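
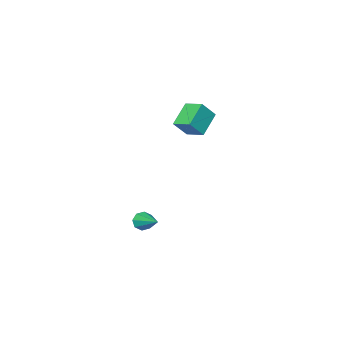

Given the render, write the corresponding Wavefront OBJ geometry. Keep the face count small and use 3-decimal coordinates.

v -0.115 2.678 1.82
v 0.586 2.553 2.645
v -0.26 3.661 2.092
v 0.442 3.535 2.917
v 0.938 3.065 0.983
v 1.64 2.939 1.808
v 0.794 4.047 1.255
v 1.495 3.922 2.08
v 3.019 2.458 -4.201
v 3.214 2.216 -3.759
v 3.301 3.862 -3.559
v 3.506 2.287 -4.043
v 3.514 2.458 -4.419
v 3.231 2.629 -4.668
v 2.825 2.699 -4.644
v 2.532 2.628 -4.36
v 2.525 2.457 -3.984
v 2.807 2.287 -3.735
f 2 4 1
f 5 2 1
f 1 4 3
f 3 5 1
f 2 8 4
f 6 2 5
f 6 8 2
f 4 8 3
f 7 5 3
f 3 8 7
f 7 6 5
f 8 6 7
f 10 9 12
f 10 12 11
f 12 9 13
f 12 13 11
f 13 9 14
f 13 14 11
f 14 9 15
f 14 15 11
f 15 9 16
f 15 16 11
f 16 9 17
f 16 17 11
f 17 9 18
f 17 18 11
f 18 9 10
f 18 10 11



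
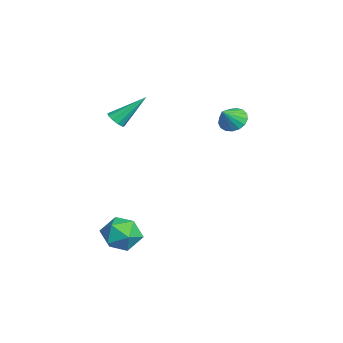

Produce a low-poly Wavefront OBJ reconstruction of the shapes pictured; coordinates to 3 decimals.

v 3.099 -1.55 -2.596
v 4.044 -1.268 -2.895
v 3.556 -3.152 -2.665
v 4.501 -2.87 -2.964
v 4.183 -2.67 -2.004
v 3.9 -1.68 -1.962
v 3.7 -2.74 -3.598
v 3.417 -1.75 -3.556
v 4.415 -2.003 -3.514
v 4.714 -1.96 -2.529
v 2.886 -2.46 -3.031
v 3.185 -2.417 -2.046
v -2.182 3.471 1.295
v -1.826 3.085 0.746
v -1.558 2.869 2.125
v -1.615 3.376 0.799
v -1.533 3.69 0.965
v -1.601 3.953 1.207
v -1.802 4.105 1.469
v -2.09 4.113 1.692
v -2.399 3.973 1.823
v -2.658 3.718 1.834
v -2.809 3.407 1.721
v -2.816 3.11 1.511
v -2.677 2.896 1.251
v -2.426 2.814 1.002
v -2.118 2.882 0.82
v -1.282 -2.05 1.933
v -0.87 -1.796 1.693
v -1.358 -0.65 3.287
v -1.154 -1.682 1.559
v -1.486 -1.709 1.568
v -1.741 -1.866 1.716
v -1.82 -2.094 1.947
v -1.694 -2.305 2.173
v -1.41 -2.419 2.307
v -1.077 -2.392 2.298
v -0.823 -2.235 2.15
v -0.744 -2.007 1.919
f 1 12 6
f 1 6 2
f 1 2 8
f 1 8 11
f 1 11 12
f 2 6 10
f 6 12 5
f 12 11 3
f 11 8 7
f 8 2 9
f 4 10 5
f 4 5 3
f 4 3 7
f 4 7 9
f 4 9 10
f 5 10 6
f 3 5 12
f 7 3 11
f 9 7 8
f 10 9 2
f 14 13 16
f 14 16 15
f 16 13 17
f 16 17 15
f 17 13 18
f 17 18 15
f 18 13 19
f 18 19 15
f 19 13 20
f 19 20 15
f 20 13 21
f 20 21 15
f 21 13 22
f 21 22 15
f 22 13 23
f 22 23 15
f 23 13 24
f 23 24 15
f 24 13 25
f 24 25 15
f 25 13 26
f 25 26 15
f 26 13 27
f 26 27 15
f 27 13 14
f 27 14 15
f 29 28 31
f 29 31 30
f 31 28 32
f 31 32 30
f 32 28 33
f 32 33 30
f 33 28 34
f 33 34 30
f 34 28 35
f 34 35 30
f 35 28 36
f 35 36 30
f 36 28 37
f 36 37 30
f 37 28 38
f 37 38 30
f 38 28 39
f 38 39 30
f 39 28 29
f 39 29 30



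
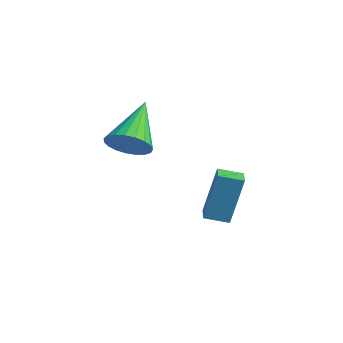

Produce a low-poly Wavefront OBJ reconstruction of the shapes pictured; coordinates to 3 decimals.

v 0.403 2.844 -0.982
v 0.561 3.318 0.954
v -0.284 3.271 -1.031
v -0.126 3.745 0.906
v 0.886 3.595 -1.206
v 1.044 4.069 0.731
v 0.199 4.022 -1.254
v 0.357 4.496 0.682
v 0.107 0.143 3.021
v 0.813 0.337 3.412
v -0.947 1.437 4.279
v 0.802 0.573 3.16
v 0.672 0.735 2.884
v 0.443 0.794 2.632
v 0.157 0.741 2.448
v -0.138 0.584 2.362
v -0.391 0.351 2.39
v -0.558 0.081 2.528
v -0.61 -0.177 2.75
v -0.538 -0.38 3.02
v -0.355 -0.493 3.289
v -0.091 -0.496 3.513
v 0.206 -0.389 3.651
v 0.486 -0.189 3.68
v 0.701 0.068 3.596
f 2 4 1
f 5 2 1
f 1 4 3
f 3 5 1
f 2 8 4
f 6 2 5
f 6 8 2
f 4 8 3
f 7 5 3
f 3 8 7
f 7 6 5
f 8 6 7
f 10 9 12
f 10 12 11
f 12 9 13
f 12 13 11
f 13 9 14
f 13 14 11
f 14 9 15
f 14 15 11
f 15 9 16
f 15 16 11
f 16 9 17
f 16 17 11
f 17 9 18
f 17 18 11
f 18 9 19
f 18 19 11
f 19 9 20
f 19 20 11
f 20 9 21
f 20 21 11
f 21 9 22
f 21 22 11
f 22 9 23
f 22 23 11
f 23 9 24
f 23 24 11
f 24 9 25
f 24 25 11
f 25 9 10
f 25 10 11



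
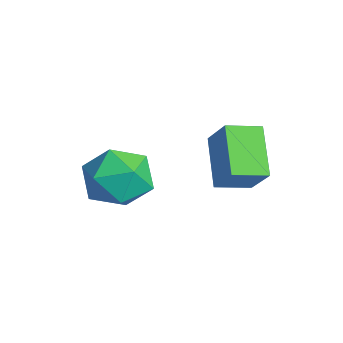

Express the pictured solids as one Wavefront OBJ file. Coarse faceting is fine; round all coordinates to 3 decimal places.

v -2.069 0.772 1.083
v -1.354 0.936 1.956
v -2.034 1.679 0.884
v -1.32 1.844 1.757
v -0.94 0.536 0.203
v -0.226 0.701 1.076
v -0.906 1.444 0.004
v -0.191 1.608 0.877
v -3.394 -1.105 0.112
v -2.666 -0.535 0.357
v -2.414 -2.025 -0.657
v -1.686 -1.455 -0.412
v -2.126 -1.982 0.255
v -2.732 -1.413 0.73
v -2.348 -1.147 -1.03
v -2.954 -0.578 -0.555
v -2.02 -0.56 -0.349
v -1.882 -1.076 0.445
v -3.198 -1.484 -0.745
v -3.06 -2 0.049
f 2 4 1
f 5 2 1
f 1 4 3
f 3 5 1
f 2 8 4
f 6 2 5
f 6 8 2
f 4 8 3
f 7 5 3
f 3 8 7
f 7 6 5
f 8 6 7
f 9 20 14
f 9 14 10
f 9 10 16
f 9 16 19
f 9 19 20
f 10 14 18
f 14 20 13
f 20 19 11
f 19 16 15
f 16 10 17
f 12 18 13
f 12 13 11
f 12 11 15
f 12 15 17
f 12 17 18
f 13 18 14
f 11 13 20
f 15 11 19
f 17 15 16
f 18 17 10



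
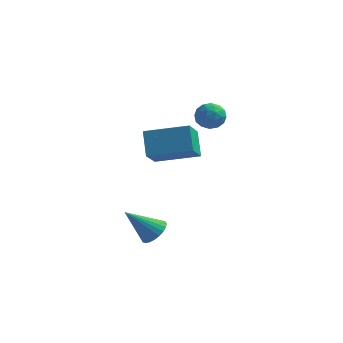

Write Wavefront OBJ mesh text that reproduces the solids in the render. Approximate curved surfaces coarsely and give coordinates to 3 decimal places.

v -0.185 3.679 -0.89
v -0.09 2.468 0.023
v 1.695 4.16 -0.447
v 1.789 2.949 0.467
v 0.251 2.931 -1.927
v 0.345 1.72 -1.013
v 2.13 3.412 -1.483
v 2.225 2.201 -0.57
v 1.407 -0.082 -4.353
v 1.885 0.08 -3.868
v 0.353 -0.638 -3.127
v 1.744 0.313 -3.884
v 1.552 0.486 -3.971
v 1.337 0.573 -4.116
v 1.133 0.56 -4.298
v 0.971 0.449 -4.487
v 0.875 0.257 -4.657
v 0.861 0.014 -4.78
v 0.929 -0.244 -4.838
v 1.07 -0.478 -4.822
v 1.263 -0.651 -4.735
v 1.477 -0.737 -4.59
v 1.681 -0.724 -4.408
v 1.843 -0.613 -4.219
v 1.939 -0.421 -4.049
v 1.954 -0.178 -3.926
v 2.462 2.688 1.909
v 2.782 3.167 1.504
v 2.938 1.853 1.296
v 3.258 2.332 0.891
v 3.456 2.25 1.562
v 3.162 2.766 1.941
v 2.558 2.254 0.859
v 2.264 2.77 1.238
v 2.841 2.899 0.855
v 3.396 2.897 1.289
v 2.324 2.123 1.511
v 2.879 2.121 1.945
v 2.58 3.001 1.76
v 3.14 2.019 1.04
v 3.256 1.971 1.434
v 3.444 2.253 1.196
v 2.803 2.765 2.017
v 2.991 3.047 1.779
v 3.388 2.508 1.813
v 2.729 1.973 1.021
v 2.917 2.255 0.783
v 2.276 2.767 1.604
v 2.464 3.049 1.366
v 2.332 2.512 0.987
v 2.803 3.125 1.141
v 3.083 2.634 0.78
v 2.672 2.588 0.762
v 2.499 2.892 0.984
v 3.129 3.124 1.396
v 3.409 2.633 1.036
v 3.525 2.584 1.43
v 3.352 2.888 1.653
v 3.164 2.966 1.015
v 2.311 2.387 1.764
v 2.591 1.896 1.404
v 2.368 2.132 1.147
v 2.195 2.436 1.37
v 2.637 2.386 2.02
v 2.917 1.895 1.659
v 3.221 2.128 1.816
v 3.048 2.432 2.038
v 2.556 2.054 1.785
f 2 4 1
f 5 2 1
f 1 4 3
f 3 5 1
f 2 8 4
f 6 2 5
f 6 8 2
f 4 8 3
f 7 5 3
f 3 8 7
f 7 6 5
f 8 6 7
f 10 9 12
f 10 12 11
f 12 9 13
f 12 13 11
f 13 9 14
f 13 14 11
f 14 9 15
f 14 15 11
f 15 9 16
f 15 16 11
f 16 9 17
f 16 17 11
f 17 9 18
f 17 18 11
f 18 9 19
f 18 19 11
f 19 9 20
f 19 20 11
f 20 9 21
f 20 21 11
f 21 9 22
f 21 22 11
f 22 9 23
f 22 23 11
f 23 9 24
f 23 24 11
f 24 9 25
f 24 25 11
f 25 9 26
f 25 26 11
f 26 9 10
f 26 10 11
f 27 64 43
f 64 38 67
f 43 67 32
f 64 67 43
f 27 43 39
f 43 32 44
f 39 44 28
f 43 44 39
f 27 39 48
f 39 28 49
f 48 49 34
f 39 49 48
f 27 48 60
f 48 34 63
f 60 63 37
f 48 63 60
f 27 60 64
f 60 37 68
f 64 68 38
f 60 68 64
f 28 44 55
f 44 32 58
f 55 58 36
f 44 58 55
f 32 67 45
f 67 38 66
f 45 66 31
f 67 66 45
f 38 68 65
f 68 37 61
f 65 61 29
f 68 61 65
f 37 63 62
f 63 34 50
f 62 50 33
f 63 50 62
f 34 49 54
f 49 28 51
f 54 51 35
f 49 51 54
f 30 56 42
f 56 36 57
f 42 57 31
f 56 57 42
f 30 42 40
f 42 31 41
f 40 41 29
f 42 41 40
f 30 40 47
f 40 29 46
f 47 46 33
f 40 46 47
f 30 47 52
f 47 33 53
f 52 53 35
f 47 53 52
f 30 52 56
f 52 35 59
f 56 59 36
f 52 59 56
f 31 57 45
f 57 36 58
f 45 58 32
f 57 58 45
f 29 41 65
f 41 31 66
f 65 66 38
f 41 66 65
f 33 46 62
f 46 29 61
f 62 61 37
f 46 61 62
f 35 53 54
f 53 33 50
f 54 50 34
f 53 50 54
f 36 59 55
f 59 35 51
f 55 51 28
f 59 51 55



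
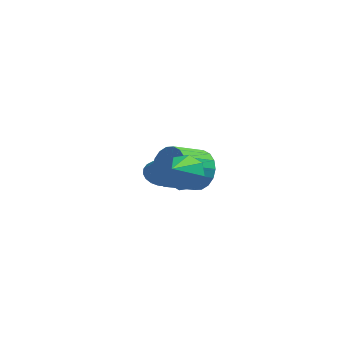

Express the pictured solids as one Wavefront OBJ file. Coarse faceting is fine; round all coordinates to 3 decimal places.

v -1.518 1.227 0.735
v -1.083 1.498 1.594
v -2.267 0.703 2.444
v -2.702 0.433 1.585
v -1.364 1.833 1.515
v -2.548 1.039 2.365
v -1.676 2.049 1.283
v -2.86 1.254 2.132
v -1.957 2.102 0.941
v -3.141 1.307 1.791
v -2.15 1.981 0.559
v -3.335 1.187 1.409
v -2.219 1.712 0.212
v -3.403 0.917 1.062
v -2.148 1.346 -0.032
v -3.332 0.552 0.818
v -1.953 0.957 -0.124
v -3.137 0.162 0.726
v -1.672 0.621 -0.045
v -2.856 -0.173 0.805
v -1.36 0.406 0.188
v -2.544 -0.389 1.037
v -1.079 0.353 0.529
v -2.263 -0.442 1.379
v -0.885 0.473 0.911
v -2.07 -0.321 1.761
v -0.817 0.743 1.258
v -2.001 -0.052 2.108
v -0.888 1.108 1.502
v -2.072 0.314 2.352
v -3.099 2.675 -0.817
v -2.397 3.188 -0.838
v -2.921 2.485 0.517
v -2.641 3.414 -0.773
v -2.956 3.527 -0.715
v -3.292 3.511 -0.672
v -3.599 3.368 -0.651
v -3.83 3.119 -0.656
v -3.95 2.803 -0.685
v -3.94 2.467 -0.735
v -3.802 2.163 -0.796
v -3.557 1.937 -0.862
v -3.243 1.823 -0.92
v -2.906 1.84 -0.963
v -2.599 1.983 -0.983
v -2.369 2.232 -0.979
v -2.249 2.548 -0.949
v -2.259 2.884 -0.9
v -1.924 -1.836 3.219
v -1.105 -2.063 3.219
v -2.316 -3.244 4.641
v -1.233 -1.593 3.649
v -1.766 -1.265 3.828
v -2.391 -1.271 3.649
v -2.743 -1.608 3.219
v -2.616 -2.079 2.788
v -2.083 -2.407 2.609
v -1.457 -2.4 2.788
f 2 1 5
f 2 5 3
f 3 5 6
f 3 6 4
f 5 1 7
f 5 7 6
f 6 7 8
f 6 8 4
f 7 1 9
f 7 9 8
f 8 9 10
f 8 10 4
f 9 1 11
f 9 11 10
f 10 11 12
f 10 12 4
f 11 1 13
f 11 13 12
f 12 13 14
f 12 14 4
f 13 1 15
f 13 15 14
f 14 15 16
f 14 16 4
f 15 1 17
f 15 17 16
f 16 17 18
f 16 18 4
f 17 1 19
f 17 19 18
f 18 19 20
f 18 20 4
f 19 1 21
f 19 21 20
f 20 21 22
f 20 22 4
f 21 1 23
f 21 23 22
f 22 23 24
f 22 24 4
f 23 1 25
f 23 25 24
f 24 25 26
f 24 26 4
f 25 1 27
f 25 27 26
f 26 27 28
f 26 28 4
f 27 1 29
f 27 29 28
f 28 29 30
f 28 30 4
f 29 1 2
f 29 2 30
f 30 2 3
f 30 3 4
f 32 31 34
f 32 34 33
f 34 31 35
f 34 35 33
f 35 31 36
f 35 36 33
f 36 31 37
f 36 37 33
f 37 31 38
f 37 38 33
f 38 31 39
f 38 39 33
f 39 31 40
f 39 40 33
f 40 31 41
f 40 41 33
f 41 31 42
f 41 42 33
f 42 31 43
f 42 43 33
f 43 31 44
f 43 44 33
f 44 31 45
f 44 45 33
f 45 31 46
f 45 46 33
f 46 31 47
f 46 47 33
f 47 31 48
f 47 48 33
f 48 31 32
f 48 32 33
f 50 49 52
f 50 52 51
f 52 49 53
f 52 53 51
f 53 49 54
f 53 54 51
f 54 49 55
f 54 55 51
f 55 49 56
f 55 56 51
f 56 49 57
f 56 57 51
f 57 49 58
f 57 58 51
f 58 49 50
f 58 50 51



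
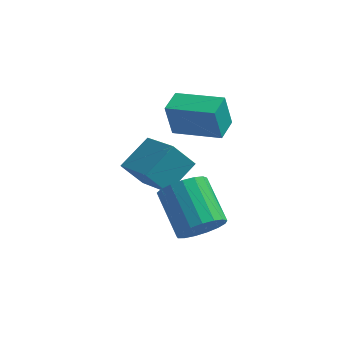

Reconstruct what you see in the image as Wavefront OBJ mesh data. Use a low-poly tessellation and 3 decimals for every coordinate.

v -0.799 1.482 0.654
v -1.633 1.427 1.624
v 0.042 2.661 1.443
v -0.791 2.607 2.413
v 0.431 -0.047 1.627
v -0.402 -0.101 2.597
v 1.273 1.133 2.416
v 0.439 1.078 3.386
v 1.912 -1.559 1.088
v 2.681 -1.495 1.708
v 1.717 -0.017 2.752
v 0.948 -0.081 2.132
v 2.786 -1.184 1.366
v 1.821 0.293 2.409
v 2.69 -0.96 0.96
v 1.726 0.517 2.003
v 2.416 -0.873 0.583
v 1.452 0.605 1.627
v 2.027 -0.942 0.322
v 1.062 0.535 1.366
v 1.612 -1.153 0.236
v 0.647 0.324 1.28
v 1.265 -1.457 0.346
v 0.3 0.02 1.39
v 1.067 -1.784 0.626
v 0.102 -0.307 1.67
v 1.062 -2.06 1.011
v 0.097 -0.582 2.055
v 1.252 -2.22 1.415
v 0.288 -0.743 2.458
v 1.594 -2.229 1.743
v 0.629 -0.752 2.787
v 2.008 -2.085 1.921
v 1.043 -0.607 2.965
v 2.401 -1.82 1.909
v 1.436 -0.342 2.953
v 0.106 2.953 2.531
v -0.178 2.905 4.003
v 0.348 4.013 2.612
v 0.064 3.965 4.084
v 2.076 2.475 2.896
v 1.792 2.427 4.368
v 2.318 3.535 2.977
v 2.034 3.487 4.449
f 2 4 1
f 5 2 1
f 1 4 3
f 3 5 1
f 2 8 4
f 6 2 5
f 6 8 2
f 4 8 3
f 7 5 3
f 3 8 7
f 7 6 5
f 8 6 7
f 10 9 13
f 10 13 11
f 11 13 14
f 11 14 12
f 13 9 15
f 13 15 14
f 14 15 16
f 14 16 12
f 15 9 17
f 15 17 16
f 16 17 18
f 16 18 12
f 17 9 19
f 17 19 18
f 18 19 20
f 18 20 12
f 19 9 21
f 19 21 20
f 20 21 22
f 20 22 12
f 21 9 23
f 21 23 22
f 22 23 24
f 22 24 12
f 23 9 25
f 23 25 24
f 24 25 26
f 24 26 12
f 25 9 27
f 25 27 26
f 26 27 28
f 26 28 12
f 27 9 29
f 27 29 28
f 28 29 30
f 28 30 12
f 29 9 31
f 29 31 30
f 30 31 32
f 30 32 12
f 31 9 33
f 31 33 32
f 32 33 34
f 32 34 12
f 33 9 35
f 33 35 34
f 34 35 36
f 34 36 12
f 35 9 10
f 35 10 36
f 36 10 11
f 36 11 12
f 38 40 37
f 41 38 37
f 37 40 39
f 39 41 37
f 38 44 40
f 42 38 41
f 42 44 38
f 40 44 39
f 43 41 39
f 39 44 43
f 43 42 41
f 44 42 43



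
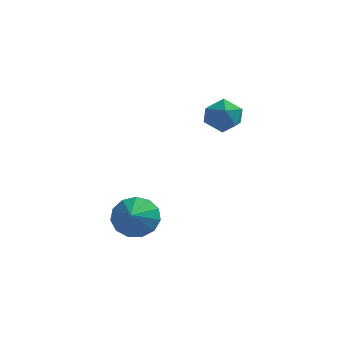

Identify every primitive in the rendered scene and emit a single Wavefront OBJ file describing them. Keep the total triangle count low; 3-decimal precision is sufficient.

v -0.664 0.872 -4.222
v -0.279 0.358 -4.989
v -0.616 -0.112 -3.538
v 0.158 0.575 -4.708
v 0.334 0.887 -4.272
v 0.193 1.194 -3.821
v -0.22 1.398 -3.498
v -0.774 1.436 -3.404
v -1.294 1.295 -3.57
v -1.613 1.019 -3.944
v -1.632 0.697 -4.405
v -1.343 0.43 -4.809
v -0.839 0.304 -5.027
v 1.62 2.93 0.299
v 2.172 3.609 0.12
v 2.568 2.411 1.26
v 3.12 3.09 1.081
v 2.35 3.241 1.508
v 1.764 3.562 0.914
v 2.976 2.458 0.466
v 2.39 2.779 -0.128
v 3.011 3.318 0.224
v 2.623 3.802 0.868
v 2.117 2.218 0.512
v 1.729 2.702 1.156
f 2 1 4
f 2 4 3
f 4 1 5
f 4 5 3
f 5 1 6
f 5 6 3
f 6 1 7
f 6 7 3
f 7 1 8
f 7 8 3
f 8 1 9
f 8 9 3
f 9 1 10
f 9 10 3
f 10 1 11
f 10 11 3
f 11 1 12
f 11 12 3
f 12 1 13
f 12 13 3
f 13 1 2
f 13 2 3
f 14 25 19
f 14 19 15
f 14 15 21
f 14 21 24
f 14 24 25
f 15 19 23
f 19 25 18
f 25 24 16
f 24 21 20
f 21 15 22
f 17 23 18
f 17 18 16
f 17 16 20
f 17 20 22
f 17 22 23
f 18 23 19
f 16 18 25
f 20 16 24
f 22 20 21
f 23 22 15



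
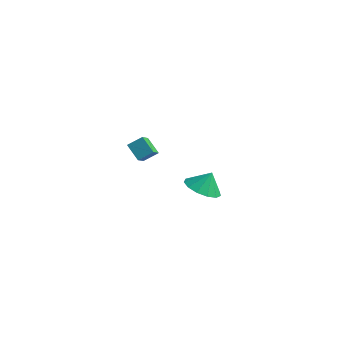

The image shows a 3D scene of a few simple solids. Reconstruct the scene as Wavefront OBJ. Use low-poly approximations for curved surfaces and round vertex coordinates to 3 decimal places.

v 2.732 3.716 -3.155
v 3.713 3.908 -3.536
v 3.028 4.204 -2.145
v 3.38 4.392 -3.672
v 2.841 4.661 -3.644
v 2.267 4.629 -3.461
v 1.841 4.308 -3.181
v 1.698 3.798 -2.892
v 1.883 3.263 -2.687
v 2.338 2.871 -2.63
v 2.917 2.747 -2.74
v 3.438 2.931 -2.982
v 3.735 3.364 -3.278
v 1.62 -1.425 3.459
v 1.856 -2.354 4.276
v 2.164 -0.904 3.894
v 2.4 -1.834 4.712
v 2.4 -1.746 2.868
v 2.636 -2.676 3.686
v 2.944 -1.226 3.304
v 3.18 -2.155 4.121
f 2 1 4
f 2 4 3
f 4 1 5
f 4 5 3
f 5 1 6
f 5 6 3
f 6 1 7
f 6 7 3
f 7 1 8
f 7 8 3
f 8 1 9
f 8 9 3
f 9 1 10
f 9 10 3
f 10 1 11
f 10 11 3
f 11 1 12
f 11 12 3
f 12 1 13
f 12 13 3
f 13 1 2
f 13 2 3
f 15 17 14
f 18 15 14
f 14 17 16
f 16 18 14
f 15 21 17
f 19 15 18
f 19 21 15
f 17 21 16
f 20 18 16
f 16 21 20
f 20 19 18
f 21 19 20



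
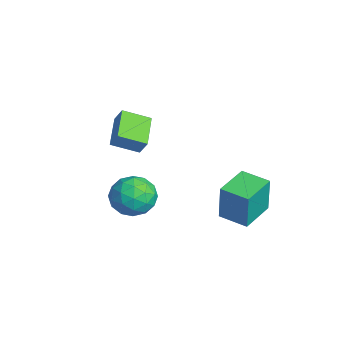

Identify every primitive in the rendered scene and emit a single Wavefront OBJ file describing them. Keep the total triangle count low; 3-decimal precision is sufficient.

v 1.47 3.246 -3.642
v 1.654 3.227 -1.861
v 2.457 4.117 -3.735
v 2.641 4.099 -1.955
v 2.539 2.021 -3.765
v 2.723 2.003 -1.985
v 3.526 2.893 -3.859
v 3.71 2.874 -2.078
v -1.413 -0.255 -2.177
v -1.66 -1.458 -1.641
v -2.868 0.291 -1.624
v -3.116 -0.912 -1.088
v -1.044 -0.008 -1.452
v -1.292 -1.211 -0.916
v -2.5 0.538 -0.899
v -2.747 -0.665 -0.363
v 2.084 -0.92 -1.229
v 2.596 -0.513 -2.025
v 2.184 -2.427 -1.935
v 2.696 -2.02 -2.731
v 3.143 -2.073 -1.804
v 3.081 -1.141 -1.368
v 1.699 -1.799 -2.592
v 1.637 -0.867 -2.156
v 2.358 -1.056 -2.868
v 3.25 -1.225 -2.381
v 1.53 -1.715 -1.579
v 2.422 -1.884 -1.092
v 2.331 -0.584 -1.565
v 2.449 -2.356 -2.395
v 2.711 -2.387 -1.85
v 3.012 -2.147 -2.318
v 2.616 -0.954 -1.178
v 2.917 -0.714 -1.646
v 3.238 -1.631 -1.517
v 1.863 -2.226 -2.314
v 2.164 -1.986 -2.782
v 1.768 -0.793 -1.642
v 2.069 -0.553 -2.11
v 1.542 -1.309 -2.443
v 2.492 -0.664 -2.528
v 2.551 -1.55 -2.943
v 1.965 -1.42 -2.862
v 1.929 -0.872 -2.605
v 3.017 -0.764 -2.242
v 3.075 -1.649 -2.657
v 3.338 -1.68 -2.112
v 3.302 -1.133 -1.856
v 2.877 -1.083 -2.737
v 1.705 -1.291 -1.303
v 1.763 -2.176 -1.718
v 1.478 -1.807 -2.104
v 1.442 -1.26 -1.848
v 2.229 -1.39 -1.017
v 2.288 -2.276 -1.432
v 2.851 -2.068 -1.355
v 2.815 -1.52 -1.098
v 1.903 -1.857 -1.223
f 2 4 1
f 5 2 1
f 1 4 3
f 3 5 1
f 2 8 4
f 6 2 5
f 6 8 2
f 4 8 3
f 7 5 3
f 3 8 7
f 7 6 5
f 8 6 7
f 10 12 9
f 13 10 9
f 9 12 11
f 11 13 9
f 10 16 12
f 14 10 13
f 14 16 10
f 12 16 11
f 15 13 11
f 11 16 15
f 15 14 13
f 16 14 15
f 17 54 33
f 54 28 57
f 33 57 22
f 54 57 33
f 17 33 29
f 33 22 34
f 29 34 18
f 33 34 29
f 17 29 38
f 29 18 39
f 38 39 24
f 29 39 38
f 17 38 50
f 38 24 53
f 50 53 27
f 38 53 50
f 17 50 54
f 50 27 58
f 54 58 28
f 50 58 54
f 18 34 45
f 34 22 48
f 45 48 26
f 34 48 45
f 22 57 35
f 57 28 56
f 35 56 21
f 57 56 35
f 28 58 55
f 58 27 51
f 55 51 19
f 58 51 55
f 27 53 52
f 53 24 40
f 52 40 23
f 53 40 52
f 24 39 44
f 39 18 41
f 44 41 25
f 39 41 44
f 20 46 32
f 46 26 47
f 32 47 21
f 46 47 32
f 20 32 30
f 32 21 31
f 30 31 19
f 32 31 30
f 20 30 37
f 30 19 36
f 37 36 23
f 30 36 37
f 20 37 42
f 37 23 43
f 42 43 25
f 37 43 42
f 20 42 46
f 42 25 49
f 46 49 26
f 42 49 46
f 21 47 35
f 47 26 48
f 35 48 22
f 47 48 35
f 19 31 55
f 31 21 56
f 55 56 28
f 31 56 55
f 23 36 52
f 36 19 51
f 52 51 27
f 36 51 52
f 25 43 44
f 43 23 40
f 44 40 24
f 43 40 44
f 26 49 45
f 49 25 41
f 45 41 18
f 49 41 45



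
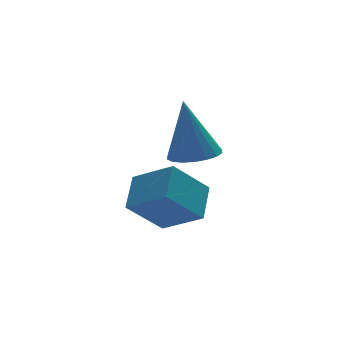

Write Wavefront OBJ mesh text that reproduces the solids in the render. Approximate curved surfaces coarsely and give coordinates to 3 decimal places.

v 1.652 2.902 0.104
v 2.271 3.064 0.128
v 1.508 3.218 1.696
v 2.144 3.311 0.067
v 1.919 3.478 0.014
v 1.641 3.53 -0.022
v 1.366 3.458 -0.032
v 1.147 3.276 -0.016
v 1.028 3.02 0.024
v 1.033 2.741 0.079
v 1.161 2.494 0.14
v 1.386 2.327 0.193
v 1.664 2.275 0.229
v 1.939 2.347 0.24
v 2.158 2.529 0.224
v 2.276 2.785 0.184
v -0.946 0.686 0.079
v -0.358 -0.1 0.657
v -0.489 1.381 0.559
v 0.1 0.594 1.137
v -0.1 0.706 -0.757
v 0.489 -0.081 -0.179
v 0.358 1.4 -0.277
v 0.946 0.614 0.301
f 2 1 4
f 2 4 3
f 4 1 5
f 4 5 3
f 5 1 6
f 5 6 3
f 6 1 7
f 6 7 3
f 7 1 8
f 7 8 3
f 8 1 9
f 8 9 3
f 9 1 10
f 9 10 3
f 10 1 11
f 10 11 3
f 11 1 12
f 11 12 3
f 12 1 13
f 12 13 3
f 13 1 14
f 13 14 3
f 14 1 15
f 14 15 3
f 15 1 16
f 15 16 3
f 16 1 2
f 16 2 3
f 18 20 17
f 21 18 17
f 17 20 19
f 19 21 17
f 18 24 20
f 22 18 21
f 22 24 18
f 20 24 19
f 23 21 19
f 19 24 23
f 23 22 21
f 24 22 23



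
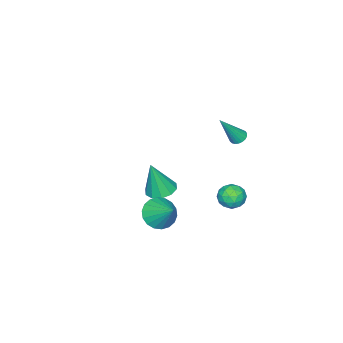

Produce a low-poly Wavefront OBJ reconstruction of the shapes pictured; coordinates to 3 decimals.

v -1.522 2.832 2.223
v -1.106 2.745 1.941
v -0.498 2.368 3.877
v -1.087 2.952 1.987
v -1.142 3.137 2.073
v -1.264 3.27 2.186
v -1.43 3.327 2.304
v -1.612 3.298 2.409
v -1.778 3.189 2.482
v -1.901 3.018 2.51
v -1.958 2.815 2.488
v -1.939 2.615 2.421
v -1.849 2.452 2.319
v -1.702 2.355 2.201
v -1.524 2.341 2.086
v -1.346 2.411 1.996
v -1.198 2.554 1.944
v -2.045 -2.445 -4.52
v -1.312 -2.926 -4.764
v -1.575 -2.795 -2.42
v -1.157 -2.388 -4.709
v -1.341 -1.872 -4.582
v -1.794 -1.575 -4.431
v -2.343 -1.61 -4.314
v -2.778 -1.964 -4.275
v -2.933 -2.501 -4.33
v -2.75 -3.017 -4.458
v -2.297 -3.315 -4.609
v -1.748 -3.28 -4.726
v -2.66 2.553 -3.782
v -1.91 2.173 -3.81
v -3.21 1.427 -3.25
v -2.46 1.047 -3.278
v -2.591 1.68 -2.74
v -2.252 2.376 -3.069
v -2.868 1.224 -3.991
v -2.529 1.92 -4.32
v -2.039 1.352 -3.939
v -1.867 1.634 -3.166
v -3.253 1.966 -3.894
v -3.081 2.248 -3.121
v -2.237 2.462 -3.843
v -2.883 1.138 -3.217
v -2.96 1.51 -2.901
v -2.519 1.287 -2.917
v -2.438 2.581 -3.407
v -1.997 2.358 -3.423
v -2.397 2.068 -2.794
v -3.123 1.242 -3.637
v -2.682 1.019 -3.653
v -2.601 2.313 -4.143
v -2.16 2.09 -4.159
v -2.723 1.532 -4.266
v -1.872 1.756 -3.935
v -2.194 1.094 -3.622
v -2.435 1.198 -4.042
v -2.235 1.607 -4.235
v -1.771 1.922 -3.48
v -2.094 1.26 -3.168
v -2.171 1.632 -2.851
v -1.972 2.041 -3.045
v -1.846 1.439 -3.556
v -3.026 2.34 -3.892
v -3.349 1.678 -3.58
v -3.148 1.559 -4.015
v -2.949 1.968 -4.209
v -2.926 2.506 -3.438
v -3.248 1.844 -3.125
v -2.885 1.993 -2.825
v -2.685 2.402 -3.018
v -3.274 2.161 -3.504
v 2.32 0.69 -2.315
v 3.235 0.313 -2.286
v 2.78 1.89 -1.265
v 3.257 0.598 -2.621
v 3.094 0.901 -2.896
v 2.777 1.163 -3.055
v 2.37 1.331 -3.069
v 1.953 1.372 -2.933
v 1.608 1.278 -2.674
v 1.405 1.067 -2.345
v 1.383 0.782 -2.01
v 1.546 0.479 -1.735
v 1.863 0.217 -1.575
v 2.27 0.05 -1.562
v 2.687 0.009 -1.698
v 3.031 0.103 -1.956
f 2 1 4
f 2 4 3
f 4 1 5
f 4 5 3
f 5 1 6
f 5 6 3
f 6 1 7
f 6 7 3
f 7 1 8
f 7 8 3
f 8 1 9
f 8 9 3
f 9 1 10
f 9 10 3
f 10 1 11
f 10 11 3
f 11 1 12
f 11 12 3
f 12 1 13
f 12 13 3
f 13 1 14
f 13 14 3
f 14 1 15
f 14 15 3
f 15 1 16
f 15 16 3
f 16 1 17
f 16 17 3
f 17 1 2
f 17 2 3
f 19 18 21
f 19 21 20
f 21 18 22
f 21 22 20
f 22 18 23
f 22 23 20
f 23 18 24
f 23 24 20
f 24 18 25
f 24 25 20
f 25 18 26
f 25 26 20
f 26 18 27
f 26 27 20
f 27 18 28
f 27 28 20
f 28 18 29
f 28 29 20
f 29 18 19
f 29 19 20
f 30 67 46
f 67 41 70
f 46 70 35
f 67 70 46
f 30 46 42
f 46 35 47
f 42 47 31
f 46 47 42
f 30 42 51
f 42 31 52
f 51 52 37
f 42 52 51
f 30 51 63
f 51 37 66
f 63 66 40
f 51 66 63
f 30 63 67
f 63 40 71
f 67 71 41
f 63 71 67
f 31 47 58
f 47 35 61
f 58 61 39
f 47 61 58
f 35 70 48
f 70 41 69
f 48 69 34
f 70 69 48
f 41 71 68
f 71 40 64
f 68 64 32
f 71 64 68
f 40 66 65
f 66 37 53
f 65 53 36
f 66 53 65
f 37 52 57
f 52 31 54
f 57 54 38
f 52 54 57
f 33 59 45
f 59 39 60
f 45 60 34
f 59 60 45
f 33 45 43
f 45 34 44
f 43 44 32
f 45 44 43
f 33 43 50
f 43 32 49
f 50 49 36
f 43 49 50
f 33 50 55
f 50 36 56
f 55 56 38
f 50 56 55
f 33 55 59
f 55 38 62
f 59 62 39
f 55 62 59
f 34 60 48
f 60 39 61
f 48 61 35
f 60 61 48
f 32 44 68
f 44 34 69
f 68 69 41
f 44 69 68
f 36 49 65
f 49 32 64
f 65 64 40
f 49 64 65
f 38 56 57
f 56 36 53
f 57 53 37
f 56 53 57
f 39 62 58
f 62 38 54
f 58 54 31
f 62 54 58
f 73 72 75
f 73 75 74
f 75 72 76
f 75 76 74
f 76 72 77
f 76 77 74
f 77 72 78
f 77 78 74
f 78 72 79
f 78 79 74
f 79 72 80
f 79 80 74
f 80 72 81
f 80 81 74
f 81 72 82
f 81 82 74
f 82 72 83
f 82 83 74
f 83 72 84
f 83 84 74
f 84 72 85
f 84 85 74
f 85 72 86
f 85 86 74
f 86 72 87
f 86 87 74
f 87 72 73
f 87 73 74



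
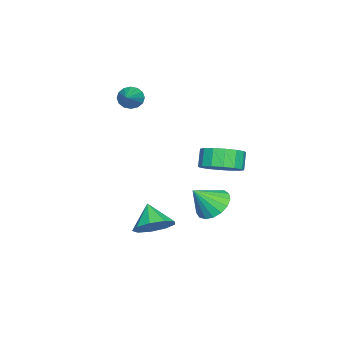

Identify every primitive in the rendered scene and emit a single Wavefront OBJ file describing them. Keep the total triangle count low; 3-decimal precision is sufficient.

v 1.557 -1.297 -2.847
v 2.34 -1.233 -2.166
v 0.743 -1.923 -1.853
v 1.937 -0.649 -2.129
v 1.356 -0.367 -2.427
v 0.869 -0.521 -2.922
v 0.704 -1.038 -3.383
v 0.938 -1.676 -3.592
v 1.462 -2.137 -3.454
v 2.03 -2.205 -3.031
v 2.377 -1.848 -2.523
v 1.527 1.538 -0.84
v 2.264 2.169 -0.864
v 2.213 0.782 0.3
v 1.967 2.357 -0.561
v 1.569 2.357 -0.321
v 1.162 2.17 -0.201
v 0.838 1.838 -0.227
v 0.672 1.437 -0.393
v 0.703 1.06 -0.662
v 0.922 0.792 -0.971
v 1.28 0.695 -1.251
v 1.694 0.791 -1.436
v 2.071 1.059 -1.485
v 2.323 1.436 -1.386
v 2.392 1.837 -1.162
v 1.402 1.858 1.502
v 2.099 1.188 1.886
v 1.535 1.092 2.742
v 0.838 1.762 2.358
v 2.266 1.672 2.05
v 1.702 1.577 2.907
v 2.202 2.207 2.068
v 1.638 2.111 2.924
v 1.924 2.647 1.933
v 1.36 2.552 2.79
v 1.505 2.877 1.684
v 0.941 2.781 2.54
v 1.06 2.833 1.385
v 0.495 2.737 2.242
v 0.705 2.528 1.118
v 0.141 2.432 1.974
v 0.538 2.043 0.953
v -0.026 1.948 1.81
v 0.602 1.509 0.936
v 0.038 1.413 1.792
v 0.88 1.068 1.07
v 0.316 0.973 1.927
v 1.299 0.839 1.32
v 0.735 0.743 2.176
v 1.745 0.883 1.618
v 1.18 0.787 2.475
v -2.494 -3.908 3.34
v -2.176 -4.141 2.798
v -0.726 -3.492 4.2
v -2.225 -3.803 2.736
v -2.346 -3.494 2.835
v -2.507 -3.295 3.07
v -2.664 -3.261 3.377
v -2.776 -3.4 3.674
v -2.812 -3.675 3.882
v -2.764 -4.013 3.945
v -2.643 -4.322 3.846
v -2.482 -4.521 3.611
v -2.325 -4.555 3.304
v -2.213 -4.416 3.006
f 2 1 4
f 2 4 3
f 4 1 5
f 4 5 3
f 5 1 6
f 5 6 3
f 6 1 7
f 6 7 3
f 7 1 8
f 7 8 3
f 8 1 9
f 8 9 3
f 9 1 10
f 9 10 3
f 10 1 11
f 10 11 3
f 11 1 2
f 11 2 3
f 13 12 15
f 13 15 14
f 15 12 16
f 15 16 14
f 16 12 17
f 16 17 14
f 17 12 18
f 17 18 14
f 18 12 19
f 18 19 14
f 19 12 20
f 19 20 14
f 20 12 21
f 20 21 14
f 21 12 22
f 21 22 14
f 22 12 23
f 22 23 14
f 23 12 24
f 23 24 14
f 24 12 25
f 24 25 14
f 25 12 26
f 25 26 14
f 26 12 13
f 26 13 14
f 28 27 31
f 28 31 29
f 29 31 32
f 29 32 30
f 31 27 33
f 31 33 32
f 32 33 34
f 32 34 30
f 33 27 35
f 33 35 34
f 34 35 36
f 34 36 30
f 35 27 37
f 35 37 36
f 36 37 38
f 36 38 30
f 37 27 39
f 37 39 38
f 38 39 40
f 38 40 30
f 39 27 41
f 39 41 40
f 40 41 42
f 40 42 30
f 41 27 43
f 41 43 42
f 42 43 44
f 42 44 30
f 43 27 45
f 43 45 44
f 44 45 46
f 44 46 30
f 45 27 47
f 45 47 46
f 46 47 48
f 46 48 30
f 47 27 49
f 47 49 48
f 48 49 50
f 48 50 30
f 49 27 51
f 49 51 50
f 50 51 52
f 50 52 30
f 51 27 28
f 51 28 52
f 52 28 29
f 52 29 30
f 54 53 56
f 54 56 55
f 56 53 57
f 56 57 55
f 57 53 58
f 57 58 55
f 58 53 59
f 58 59 55
f 59 53 60
f 59 60 55
f 60 53 61
f 60 61 55
f 61 53 62
f 61 62 55
f 62 53 63
f 62 63 55
f 63 53 64
f 63 64 55
f 64 53 65
f 64 65 55
f 65 53 66
f 65 66 55
f 66 53 54
f 66 54 55



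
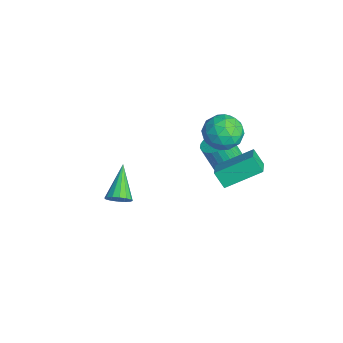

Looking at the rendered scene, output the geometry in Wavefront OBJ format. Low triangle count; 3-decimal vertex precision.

v 3.283 2.921 1.722
v 2.81 2.568 2.453
v 3.423 4.654 2.649
v 2.95 4.3 3.381
v 4.23 2.6 2.179
v 3.757 2.246 2.911
v 4.37 4.332 3.107
v 3.897 3.979 3.838
v 3.646 -2.085 1.913
v 4.033 -1.804 2.324
v 2.174 -1.535 2.927
v 3.966 -1.575 2.101
v 3.812 -1.483 1.829
v 3.615 -1.552 1.579
v 3.425 -1.764 1.418
v 3.295 -2.062 1.391
v 3.259 -2.366 1.503
v 3.327 -2.594 1.726
v 3.48 -2.686 1.998
v 3.678 -2.617 2.248
v 3.867 -2.405 2.409
v 3.997 -2.108 2.436
v -1.076 4.274 -1.56
v -0.447 4.707 -1.261
v -0.716 4.16 0.099
v -1.344 3.726 -0.2
v -0.688 4.914 -1.225
v -0.957 4.367 0.134
v -0.988 5.024 -1.241
v -1.257 4.477 0.119
v -1.302 5.019 -1.305
v -1.571 4.472 0.055
v -1.581 4.901 -1.407
v -1.85 4.354 -0.048
v -1.783 4.687 -1.533
v -2.052 4.14 -0.174
v -1.877 4.411 -1.663
v -2.146 3.864 -0.304
v -1.85 4.113 -1.778
v -2.119 3.566 -0.418
v -1.704 3.84 -1.859
v -1.973 3.293 -0.499
v -1.463 3.633 -1.894
v -1.732 3.086 -0.535
v -1.163 3.523 -1.879
v -1.432 2.976 -0.519
v -0.849 3.528 -1.815
v -1.118 2.981 -0.455
v -0.57 3.646 -1.712
v -0.839 3.099 -0.353
v -0.368 3.86 -1.586
v -0.637 3.313 -0.227
v -0.274 4.136 -1.456
v -0.543 3.589 -0.097
v -0.301 4.434 -1.342
v -0.57 3.887 0.018
v -1.892 3.644 1.036
v -1.426 4.166 1.849
v -0.414 3.734 0.131
v 0.052 4.256 0.944
v -0.209 3.221 1.05
v -1.123 3.165 1.61
v -0.717 4.735 0.37
v -1.631 4.679 0.93
v -0.7 4.84 1.438
v -0.386 3.904 1.858
v -1.454 3.996 0.122
v -1.14 3.06 0.542
v -1.789 3.897 1.522
v -0.051 4.003 0.458
v -0.205 3.394 0.52
v 0.069 3.701 0.998
v -1.61 3.309 1.381
v -1.336 3.616 1.859
v -0.621 3.06 1.389
v -0.504 4.284 0.121
v -0.23 4.591 0.599
v -1.909 4.199 0.982
v -1.635 4.506 1.46
v -1.219 4.84 0.591
v -1.088 4.6 1.758
v -0.219 4.653 1.226
v -0.671 4.934 0.889
v -1.208 4.902 1.218
v -0.903 4.05 2.005
v -0.034 4.103 1.473
v -0.188 3.494 1.535
v -0.725 3.462 1.864
v -0.476 4.446 1.763
v -1.806 3.797 0.507
v -0.937 3.85 -0.025
v -1.115 4.438 0.116
v -1.652 4.406 0.445
v -1.621 3.247 0.754
v -0.752 3.3 0.222
v -0.632 2.998 0.762
v -1.169 2.966 1.091
v -1.364 3.454 0.217
f 2 4 1
f 5 2 1
f 1 4 3
f 3 5 1
f 2 8 4
f 6 2 5
f 6 8 2
f 4 8 3
f 7 5 3
f 3 8 7
f 7 6 5
f 8 6 7
f 10 9 12
f 10 12 11
f 12 9 13
f 12 13 11
f 13 9 14
f 13 14 11
f 14 9 15
f 14 15 11
f 15 9 16
f 15 16 11
f 16 9 17
f 16 17 11
f 17 9 18
f 17 18 11
f 18 9 19
f 18 19 11
f 19 9 20
f 19 20 11
f 20 9 21
f 20 21 11
f 21 9 22
f 21 22 11
f 22 9 10
f 22 10 11
f 24 23 27
f 24 27 25
f 25 27 28
f 25 28 26
f 27 23 29
f 27 29 28
f 28 29 30
f 28 30 26
f 29 23 31
f 29 31 30
f 30 31 32
f 30 32 26
f 31 23 33
f 31 33 32
f 32 33 34
f 32 34 26
f 33 23 35
f 33 35 34
f 34 35 36
f 34 36 26
f 35 23 37
f 35 37 36
f 36 37 38
f 36 38 26
f 37 23 39
f 37 39 38
f 38 39 40
f 38 40 26
f 39 23 41
f 39 41 40
f 40 41 42
f 40 42 26
f 41 23 43
f 41 43 42
f 42 43 44
f 42 44 26
f 43 23 45
f 43 45 44
f 44 45 46
f 44 46 26
f 45 23 47
f 45 47 46
f 46 47 48
f 46 48 26
f 47 23 49
f 47 49 48
f 48 49 50
f 48 50 26
f 49 23 51
f 49 51 50
f 50 51 52
f 50 52 26
f 51 23 53
f 51 53 52
f 52 53 54
f 52 54 26
f 53 23 55
f 53 55 54
f 54 55 56
f 54 56 26
f 55 23 24
f 55 24 56
f 56 24 25
f 56 25 26
f 57 94 73
f 94 68 97
f 73 97 62
f 94 97 73
f 57 73 69
f 73 62 74
f 69 74 58
f 73 74 69
f 57 69 78
f 69 58 79
f 78 79 64
f 69 79 78
f 57 78 90
f 78 64 93
f 90 93 67
f 78 93 90
f 57 90 94
f 90 67 98
f 94 98 68
f 90 98 94
f 58 74 85
f 74 62 88
f 85 88 66
f 74 88 85
f 62 97 75
f 97 68 96
f 75 96 61
f 97 96 75
f 68 98 95
f 98 67 91
f 95 91 59
f 98 91 95
f 67 93 92
f 93 64 80
f 92 80 63
f 93 80 92
f 64 79 84
f 79 58 81
f 84 81 65
f 79 81 84
f 60 86 72
f 86 66 87
f 72 87 61
f 86 87 72
f 60 72 70
f 72 61 71
f 70 71 59
f 72 71 70
f 60 70 77
f 70 59 76
f 77 76 63
f 70 76 77
f 60 77 82
f 77 63 83
f 82 83 65
f 77 83 82
f 60 82 86
f 82 65 89
f 86 89 66
f 82 89 86
f 61 87 75
f 87 66 88
f 75 88 62
f 87 88 75
f 59 71 95
f 71 61 96
f 95 96 68
f 71 96 95
f 63 76 92
f 76 59 91
f 92 91 67
f 76 91 92
f 65 83 84
f 83 63 80
f 84 80 64
f 83 80 84
f 66 89 85
f 89 65 81
f 85 81 58
f 89 81 85



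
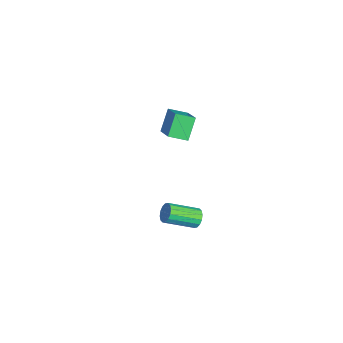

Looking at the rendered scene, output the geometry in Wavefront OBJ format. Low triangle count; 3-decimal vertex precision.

v 1.415 -1.669 -2.69
v 1.623 -1.456 -2.24
v 1.474 -2.958 -1.46
v 1.265 -3.171 -1.91
v 1.348 -1.416 -2.217
v 1.198 -2.919 -1.437
v 1.09 -1.445 -2.322
v 0.94 -2.948 -1.541
v 0.919 -1.533 -2.525
v 0.769 -3.036 -1.744
v 0.881 -1.658 -2.772
v 0.731 -3.161 -1.992
v 0.986 -1.785 -2.997
v 0.837 -3.288 -2.217
v 1.206 -1.882 -3.14
v 1.057 -3.384 -2.36
v 1.482 -1.921 -3.163
v 1.332 -3.424 -2.383
v 1.74 -1.892 -3.059
v 1.59 -3.395 -2.278
v 1.911 -1.804 -2.856
v 1.761 -3.307 -2.075
v 1.949 -1.679 -2.608
v 1.799 -3.182 -1.828
v 1.843 -1.552 -2.383
v 1.694 -3.055 -1.603
v -0.995 -2.386 3.846
v 0.195 -2.365 4.656
v -0.767 -1.491 3.488
v 0.423 -1.47 4.298
v -0.343 -2.93 2.902
v 0.847 -2.909 3.712
v -0.115 -2.035 2.544
v 1.075 -2.014 3.354
f 2 1 5
f 2 5 3
f 3 5 6
f 3 6 4
f 5 1 7
f 5 7 6
f 6 7 8
f 6 8 4
f 7 1 9
f 7 9 8
f 8 9 10
f 8 10 4
f 9 1 11
f 9 11 10
f 10 11 12
f 10 12 4
f 11 1 13
f 11 13 12
f 12 13 14
f 12 14 4
f 13 1 15
f 13 15 14
f 14 15 16
f 14 16 4
f 15 1 17
f 15 17 16
f 16 17 18
f 16 18 4
f 17 1 19
f 17 19 18
f 18 19 20
f 18 20 4
f 19 1 21
f 19 21 20
f 20 21 22
f 20 22 4
f 21 1 23
f 21 23 22
f 22 23 24
f 22 24 4
f 23 1 25
f 23 25 24
f 24 25 26
f 24 26 4
f 25 1 2
f 25 2 26
f 26 2 3
f 26 3 4
f 28 30 27
f 31 28 27
f 27 30 29
f 29 31 27
f 28 34 30
f 32 28 31
f 32 34 28
f 30 34 29
f 33 31 29
f 29 34 33
f 33 32 31
f 34 32 33



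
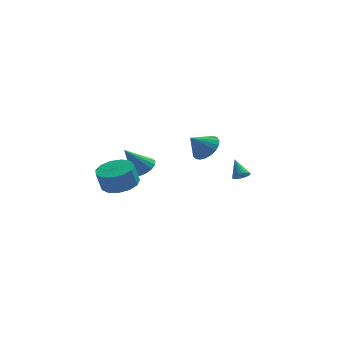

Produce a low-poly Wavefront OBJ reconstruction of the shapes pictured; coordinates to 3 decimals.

v -3.464 -3.6 1.23
v -2.599 -4.218 1.422
v -2.911 -4.277 2.641
v -3.776 -3.66 2.45
v -2.418 -3.642 1.496
v -2.73 -3.701 2.715
v -2.569 -3.052 1.486
v -2.881 -3.112 2.705
v -3.005 -2.637 1.395
v -3.316 -2.696 2.614
v -3.586 -2.527 1.251
v -3.897 -2.587 2.471
v -4.128 -2.759 1.101
v -4.44 -2.818 2.321
v -4.46 -3.257 0.992
v -4.772 -3.316 2.212
v -4.476 -3.864 0.959
v -4.787 -3.924 2.178
v -4.17 -4.388 1.012
v -4.482 -4.447 2.231
v -3.64 -4.662 1.134
v -3.952 -4.721 2.353
v -3.055 -4.598 1.287
v -3.366 -4.657 2.506
v 4.027 2.766 -2.045
v 4.407 2.556 -1.691
v 3.753 3.734 -1.175
v 4.534 2.704 -1.817
v 4.574 2.864 -1.982
v 4.519 3.006 -2.158
v 4.379 3.107 -2.314
v 4.178 3.149 -2.424
v 3.951 3.125 -2.468
v 3.737 3.038 -2.439
v 3.573 2.905 -2.342
v 3.487 2.747 -2.193
v 3.495 2.593 -2.019
v 3.594 2.468 -1.849
v 3.769 2.395 -1.713
v 3.988 2.386 -1.635
v 4.213 2.443 -1.627
v 1.419 -1.453 2.626
v 2.05 -2.023 3.071
v 0.521 -1.707 3.574
v 2.126 -1.669 3.239
v 2.08 -1.277 3.3
v 1.92 -0.916 3.245
v 1.673 -0.647 3.083
v 1.382 -0.518 2.842
v 1.097 -0.55 2.564
v 0.869 -0.739 2.296
v 0.735 -1.051 2.086
v 0.72 -1.432 1.969
v 0.825 -1.817 1.966
v 1.034 -2.139 2.077
v 1.309 -2.342 2.283
v 1.603 -2.392 2.548
v 1.865 -2.279 2.827
v -1.637 3.369 -1.343
v -1.199 2.673 -1.128
v -2.743 3.171 0.263
v -0.995 2.976 -0.95
v -0.937 3.369 -0.862
v -1.04 3.762 -0.884
v -1.28 4.065 -1.011
v -1.602 4.209 -1.215
v -1.931 4.16 -1.448
v -2.194 3.93 -1.657
v -2.329 3.572 -1.794
v -2.306 3.167 -1.828
v -2.129 2.809 -1.751
v -1.84 2.579 -1.58
v -1.505 2.53 -1.356
f 2 1 5
f 2 5 3
f 3 5 6
f 3 6 4
f 5 1 7
f 5 7 6
f 6 7 8
f 6 8 4
f 7 1 9
f 7 9 8
f 8 9 10
f 8 10 4
f 9 1 11
f 9 11 10
f 10 11 12
f 10 12 4
f 11 1 13
f 11 13 12
f 12 13 14
f 12 14 4
f 13 1 15
f 13 15 14
f 14 15 16
f 14 16 4
f 15 1 17
f 15 17 16
f 16 17 18
f 16 18 4
f 17 1 19
f 17 19 18
f 18 19 20
f 18 20 4
f 19 1 21
f 19 21 20
f 20 21 22
f 20 22 4
f 21 1 23
f 21 23 22
f 22 23 24
f 22 24 4
f 23 1 2
f 23 2 24
f 24 2 3
f 24 3 4
f 26 25 28
f 26 28 27
f 28 25 29
f 28 29 27
f 29 25 30
f 29 30 27
f 30 25 31
f 30 31 27
f 31 25 32
f 31 32 27
f 32 25 33
f 32 33 27
f 33 25 34
f 33 34 27
f 34 25 35
f 34 35 27
f 35 25 36
f 35 36 27
f 36 25 37
f 36 37 27
f 37 25 38
f 37 38 27
f 38 25 39
f 38 39 27
f 39 25 40
f 39 40 27
f 40 25 41
f 40 41 27
f 41 25 26
f 41 26 27
f 43 42 45
f 43 45 44
f 45 42 46
f 45 46 44
f 46 42 47
f 46 47 44
f 47 42 48
f 47 48 44
f 48 42 49
f 48 49 44
f 49 42 50
f 49 50 44
f 50 42 51
f 50 51 44
f 51 42 52
f 51 52 44
f 52 42 53
f 52 53 44
f 53 42 54
f 53 54 44
f 54 42 55
f 54 55 44
f 55 42 56
f 55 56 44
f 56 42 57
f 56 57 44
f 57 42 58
f 57 58 44
f 58 42 43
f 58 43 44
f 60 59 62
f 60 62 61
f 62 59 63
f 62 63 61
f 63 59 64
f 63 64 61
f 64 59 65
f 64 65 61
f 65 59 66
f 65 66 61
f 66 59 67
f 66 67 61
f 67 59 68
f 67 68 61
f 68 59 69
f 68 69 61
f 69 59 70
f 69 70 61
f 70 59 71
f 70 71 61
f 71 59 72
f 71 72 61
f 72 59 73
f 72 73 61
f 73 59 60
f 73 60 61



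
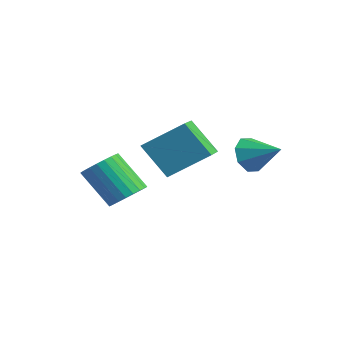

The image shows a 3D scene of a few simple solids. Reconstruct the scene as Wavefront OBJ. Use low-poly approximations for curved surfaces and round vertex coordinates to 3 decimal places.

v -3.093 -3.22 -3.321
v -2.633 -2.822 -2.832
v -3.568 -3.443 -1.45
v -4.027 -3.84 -1.939
v -2.851 -2.618 -2.888
v -3.786 -3.238 -1.506
v -3.106 -2.505 -3.009
v -4.041 -3.125 -1.627
v -3.359 -2.501 -3.179
v -4.294 -3.121 -1.797
v -3.572 -2.606 -3.369
v -4.506 -3.227 -1.988
v -3.711 -2.805 -3.553
v -4.646 -3.425 -2.171
v -3.756 -3.067 -3.701
v -4.691 -3.687 -2.319
v -3.7 -3.352 -3.792
v -4.635 -3.972 -2.41
v -3.552 -3.617 -3.81
v -4.487 -4.238 -2.428
v -3.334 -3.822 -3.754
v -4.269 -4.442 -2.372
v -3.079 -3.935 -3.633
v -4.014 -4.555 -2.251
v -2.826 -3.939 -3.463
v -3.761 -4.559 -2.081
v -2.614 -3.833 -3.272
v -3.548 -4.454 -1.891
v -2.474 -3.635 -3.089
v -3.409 -4.255 -1.707
v -2.429 -3.373 -2.941
v -3.364 -3.993 -1.559
v -2.485 -3.088 -2.85
v -3.42 -3.708 -1.468
v -2.489 -1.754 -2.284
v -3.311 -2.319 -0.995
v -1.715 -0.506 -1.244
v -2.537 -1.071 0.045
v -1.523 -2.569 -2.025
v -2.345 -3.134 -0.736
v -0.749 -1.321 -0.985
v -1.571 -1.886 0.304
v -0.167 -0.195 -0.989
v 0.244 -0.516 -1.568
v 0.947 0.335 -0.491
v 0.045 0.03 -1.705
v -0.278 0.445 -1.421
v -0.536 0.484 -0.885
v -0.578 0.126 -0.409
v -0.38 -0.42 -0.273
v -0.056 -0.834 -0.556
v 0.202 -0.874 -1.092
f 2 1 5
f 2 5 3
f 3 5 6
f 3 6 4
f 5 1 7
f 5 7 6
f 6 7 8
f 6 8 4
f 7 1 9
f 7 9 8
f 8 9 10
f 8 10 4
f 9 1 11
f 9 11 10
f 10 11 12
f 10 12 4
f 11 1 13
f 11 13 12
f 12 13 14
f 12 14 4
f 13 1 15
f 13 15 14
f 14 15 16
f 14 16 4
f 15 1 17
f 15 17 16
f 16 17 18
f 16 18 4
f 17 1 19
f 17 19 18
f 18 19 20
f 18 20 4
f 19 1 21
f 19 21 20
f 20 21 22
f 20 22 4
f 21 1 23
f 21 23 22
f 22 23 24
f 22 24 4
f 23 1 25
f 23 25 24
f 24 25 26
f 24 26 4
f 25 1 27
f 25 27 26
f 26 27 28
f 26 28 4
f 27 1 29
f 27 29 28
f 28 29 30
f 28 30 4
f 29 1 31
f 29 31 30
f 30 31 32
f 30 32 4
f 31 1 33
f 31 33 32
f 32 33 34
f 32 34 4
f 33 1 2
f 33 2 34
f 34 2 3
f 34 3 4
f 36 38 35
f 39 36 35
f 35 38 37
f 37 39 35
f 36 42 38
f 40 36 39
f 40 42 36
f 38 42 37
f 41 39 37
f 37 42 41
f 41 40 39
f 42 40 41
f 44 43 46
f 44 46 45
f 46 43 47
f 46 47 45
f 47 43 48
f 47 48 45
f 48 43 49
f 48 49 45
f 49 43 50
f 49 50 45
f 50 43 51
f 50 51 45
f 51 43 52
f 51 52 45
f 52 43 44
f 52 44 45



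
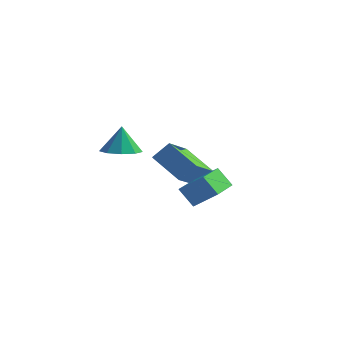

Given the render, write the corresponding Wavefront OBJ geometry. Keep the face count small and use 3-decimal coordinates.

v 2.192 -3.591 -1.923
v 3.232 -3.311 -1.093
v 1.823 -1.606 -2.132
v 2.863 -1.325 -1.302
v 2.897 -3.555 -2.818
v 3.937 -3.274 -1.988
v 2.528 -1.569 -3.027
v 3.568 -1.289 -2.197
v -2.597 -0.53 -1.524
v -1.673 -0.148 -1.533
v -2.683 -0.29 -0.076
v -2.132 0.347 -1.642
v -2.809 0.432 -1.696
v -3.387 0.067 -1.669
v -3.595 -0.578 -1.575
v -3.337 -1.2 -1.456
v -2.732 -1.509 -1.369
v -2.065 -1.36 -1.355
v -1.647 -0.822 -1.419
v -0.019 0.276 -3.123
v -1.668 0.686 -2.147
v -0.136 2.085 -4.081
v -1.785 2.495 -3.104
v 0.605 0.765 -2.276
v -1.044 1.175 -1.299
v 0.488 2.574 -3.233
v -1.161 2.984 -2.257
f 2 4 1
f 5 2 1
f 1 4 3
f 3 5 1
f 2 8 4
f 6 2 5
f 6 8 2
f 4 8 3
f 7 5 3
f 3 8 7
f 7 6 5
f 8 6 7
f 10 9 12
f 10 12 11
f 12 9 13
f 12 13 11
f 13 9 14
f 13 14 11
f 14 9 15
f 14 15 11
f 15 9 16
f 15 16 11
f 16 9 17
f 16 17 11
f 17 9 18
f 17 18 11
f 18 9 19
f 18 19 11
f 19 9 10
f 19 10 11
f 21 23 20
f 24 21 20
f 20 23 22
f 22 24 20
f 21 27 23
f 25 21 24
f 25 27 21
f 23 27 22
f 26 24 22
f 22 27 26
f 26 25 24
f 27 25 26



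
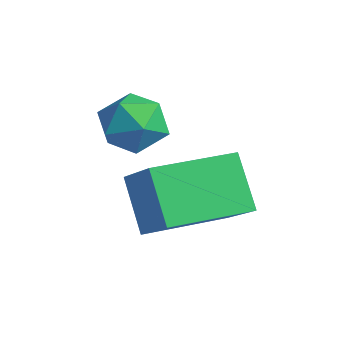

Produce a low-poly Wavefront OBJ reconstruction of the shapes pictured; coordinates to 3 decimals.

v 2.278 -2.4 -4.605
v 1.244 -2.162 -3.341
v 2.658 -0.255 -4.696
v 1.624 -0.017 -3.433
v 3.576 -2.583 -3.507
v 2.542 -2.345 -2.244
v 3.956 -0.438 -3.599
v 2.922 -0.2 -2.335
v 0.558 -1.502 -1.126
v 1.465 -1.331 -1.063
v 0.795 -2.289 -2.377
v 1.702 -2.118 -2.314
v 1.292 -2.675 -1.699
v 1.146 -2.188 -0.925
v 1.114 -1.432 -2.515
v 0.968 -0.945 -1.741
v 1.809 -1.287 -1.92
v 1.919 -2.055 -1.416
v 0.341 -1.565 -2.024
v 0.451 -2.333 -1.52
f 2 4 1
f 5 2 1
f 1 4 3
f 3 5 1
f 2 8 4
f 6 2 5
f 6 8 2
f 4 8 3
f 7 5 3
f 3 8 7
f 7 6 5
f 8 6 7
f 9 20 14
f 9 14 10
f 9 10 16
f 9 16 19
f 9 19 20
f 10 14 18
f 14 20 13
f 20 19 11
f 19 16 15
f 16 10 17
f 12 18 13
f 12 13 11
f 12 11 15
f 12 15 17
f 12 17 18
f 13 18 14
f 11 13 20
f 15 11 19
f 17 15 16
f 18 17 10



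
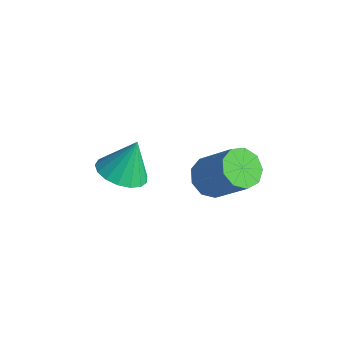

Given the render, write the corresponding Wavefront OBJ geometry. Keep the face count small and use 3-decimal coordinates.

v -1.685 -2.867 -3.866
v -0.692 -3.3 -3.746
v -1.555 -2.133 -2.294
v -0.6 -2.838 -3.969
v -0.756 -2.382 -4.169
v -1.125 -2.037 -4.299
v -1.622 -1.882 -4.33
v -2.134 -1.953 -4.255
v -2.542 -2.233 -4.091
v -2.754 -2.658 -3.876
v -2.721 -3.131 -3.658
v -2.451 -3.543 -3.488
v -2.005 -3.801 -3.404
v -1.485 -3.844 -3.427
v -1.012 -3.664 -3.55
v 1.511 -1.174 -2.871
v 2.149 -0.93 -3.472
v 3.588 -0.702 -1.85
v 2.949 -0.946 -1.249
v 1.843 -0.427 -3.271
v 3.281 -0.199 -1.649
v 1.381 -0.274 -2.883
v 2.819 -0.045 -1.261
v 0.98 -0.542 -2.489
v 2.418 -0.313 -0.867
v 0.827 -1.106 -2.274
v 2.266 -0.877 -0.652
v 0.994 -1.702 -2.339
v 2.433 -1.473 -0.717
v 1.403 -2.051 -2.652
v 2.842 -1.822 -1.03
v 1.862 -1.99 -3.068
v 3.301 -1.762 -1.446
v 2.157 -1.548 -3.392
v 3.596 -1.319 -1.77
f 2 1 4
f 2 4 3
f 4 1 5
f 4 5 3
f 5 1 6
f 5 6 3
f 6 1 7
f 6 7 3
f 7 1 8
f 7 8 3
f 8 1 9
f 8 9 3
f 9 1 10
f 9 10 3
f 10 1 11
f 10 11 3
f 11 1 12
f 11 12 3
f 12 1 13
f 12 13 3
f 13 1 14
f 13 14 3
f 14 1 15
f 14 15 3
f 15 1 2
f 15 2 3
f 17 16 20
f 17 20 18
f 18 20 21
f 18 21 19
f 20 16 22
f 20 22 21
f 21 22 23
f 21 23 19
f 22 16 24
f 22 24 23
f 23 24 25
f 23 25 19
f 24 16 26
f 24 26 25
f 25 26 27
f 25 27 19
f 26 16 28
f 26 28 27
f 27 28 29
f 27 29 19
f 28 16 30
f 28 30 29
f 29 30 31
f 29 31 19
f 30 16 32
f 30 32 31
f 31 32 33
f 31 33 19
f 32 16 34
f 32 34 33
f 33 34 35
f 33 35 19
f 34 16 17
f 34 17 35
f 35 17 18
f 35 18 19



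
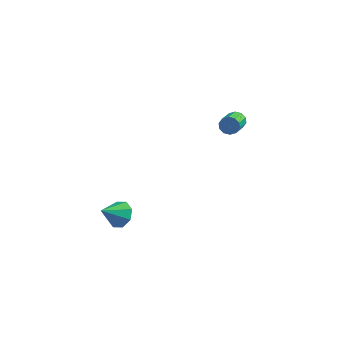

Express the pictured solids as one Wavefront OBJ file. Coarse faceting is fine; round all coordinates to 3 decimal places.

v -2.343 -2.671 -3.642
v -1.781 -2.564 -3.156
v -2.857 -3.529 -2.858
v -2.224 -2.212 -3.061
v -2.737 -2.128 -3.306
v -3.018 -2.363 -3.747
v -2.905 -2.778 -4.127
v -2.462 -3.131 -4.222
v -1.949 -3.214 -3.978
v -1.668 -2.98 -3.536
v 0.556 3.92 -0.89
v 0.945 3.829 -1.207
v 1.113 2.59 -0.648
v 0.724 2.68 -0.33
v 1.061 3.963 -0.946
v 1.229 2.723 -0.387
v 0.984 4.08 -0.664
v 1.152 2.84 -0.105
v 0.744 4.136 -0.468
v 0.912 2.896 0.092
v 0.432 4.109 -0.433
v 0.6 2.87 0.127
v 0.167 4.01 -0.572
v 0.335 2.771 -0.013
v 0.051 3.877 -0.833
v 0.219 2.637 -0.274
v 0.128 3.76 -1.115
v 0.296 2.52 -0.556
v 0.368 3.704 -1.312
v 0.536 2.464 -0.752
v 0.68 3.73 -1.347
v 0.848 2.491 -0.787
f 2 1 4
f 2 4 3
f 4 1 5
f 4 5 3
f 5 1 6
f 5 6 3
f 6 1 7
f 6 7 3
f 7 1 8
f 7 8 3
f 8 1 9
f 8 9 3
f 9 1 10
f 9 10 3
f 10 1 2
f 10 2 3
f 12 11 15
f 12 15 13
f 13 15 16
f 13 16 14
f 15 11 17
f 15 17 16
f 16 17 18
f 16 18 14
f 17 11 19
f 17 19 18
f 18 19 20
f 18 20 14
f 19 11 21
f 19 21 20
f 20 21 22
f 20 22 14
f 21 11 23
f 21 23 22
f 22 23 24
f 22 24 14
f 23 11 25
f 23 25 24
f 24 25 26
f 24 26 14
f 25 11 27
f 25 27 26
f 26 27 28
f 26 28 14
f 27 11 29
f 27 29 28
f 28 29 30
f 28 30 14
f 29 11 31
f 29 31 30
f 30 31 32
f 30 32 14
f 31 11 12
f 31 12 32
f 32 12 13
f 32 13 14



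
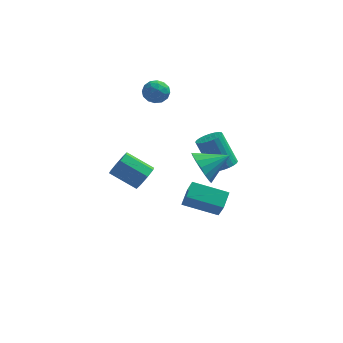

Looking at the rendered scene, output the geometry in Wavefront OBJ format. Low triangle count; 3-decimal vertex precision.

v 1.55 -2.309 1.66
v 2.054 -2.485 0.78
v 2.91 -1.811 2.34
v 1.903 -2.017 0.738
v 1.672 -1.616 0.908
v 1.412 -1.374 1.25
v 1.184 -1.347 1.686
v 1.04 -1.539 2.117
v 1.013 -1.908 2.442
v 1.108 -2.369 2.589
v 1.305 -2.816 2.523
v 1.558 -3.147 2.259
v 1.809 -3.286 1.858
v 2.001 -3.201 1.412
v 2.089 -2.912 1.023
v -1.691 2.791 3.788
v -1.011 2.975 4.094
v -1.409 1.585 3.886
v -0.729 1.769 4.192
v -1.375 1.894 4.587
v -1.55 2.64 4.527
v -0.87 1.92 3.453
v -1.045 2.666 3.393
v -0.504 2.437 3.888
v -0.817 2.421 4.589
v -1.603 2.139 3.391
v -1.916 2.123 4.092
v -1.376 2.989 3.933
v -1.044 1.571 4.047
v -1.424 1.645 4.28
v -1.025 1.753 4.46
v -1.692 2.792 4.187
v -1.293 2.9 4.367
v -1.507 2.265 4.657
v -1.127 1.66 3.613
v -0.728 1.768 3.793
v -1.395 2.807 3.52
v -0.996 2.915 3.7
v -0.913 2.295 3.323
v -0.678 2.78 3.991
v -0.513 2.072 4.049
v -0.596 2.161 3.614
v -0.698 2.599 3.579
v -0.862 2.771 4.403
v -0.696 2.062 4.461
v -1.076 2.136 4.693
v -1.178 2.574 4.657
v -0.564 2.455 4.282
v -1.724 2.498 3.519
v -1.558 1.789 3.577
v -1.242 1.986 3.323
v -1.344 2.424 3.287
v -1.907 2.488 3.931
v -1.742 1.78 3.989
v -1.722 1.961 4.401
v -1.824 2.399 4.366
v -1.856 2.105 3.698
v 0.317 0.166 -3.129
v 0.637 -0.542 -1.952
v 0.526 1.081 -2.635
v 0.846 0.373 -1.459
v 2.234 0.047 -3.721
v 2.554 -0.661 -2.545
v 2.443 0.962 -3.228
v 2.763 0.254 -2.051
v -1.047 -3.77 1.765
v -0.659 -3.767 2.418
v -2.024 -3.447 3.229
v -2.413 -3.45 2.575
v -0.682 -3.241 2.17
v -2.048 -2.921 2.981
v -0.92 -3.025 1.685
v -2.285 -2.705 2.496
v -1.232 -3.246 1.247
v -2.597 -2.925 2.057
v -1.436 -3.773 1.111
v -2.801 -3.453 1.922
v -1.412 -4.299 1.359
v -2.778 -3.979 2.17
v -1.175 -4.515 1.844
v -2.54 -4.195 2.655
v -0.863 -4.295 2.283
v -2.228 -3.974 3.093
v 2.384 1.567 -0.948
v 3.034 1.406 -0.59
v 2.187 1.892 1.167
v 1.536 2.053 0.808
v 3.072 1.694 -0.652
v 2.224 2.18 1.105
v 3.004 1.962 -0.758
v 2.157 2.448 0.998
v 2.842 2.171 -0.894
v 1.995 2.656 0.863
v 2.611 2.287 -1.038
v 1.763 2.773 0.719
v 2.344 2.294 -1.168
v 1.497 2.779 0.588
v 2.084 2.19 -1.265
v 1.237 2.675 0.492
v 1.869 1.991 -1.314
v 1.022 2.477 0.443
v 1.733 1.728 -1.307
v 0.886 2.214 0.45
v 1.696 1.44 -1.245
v 0.848 1.926 0.512
v 1.763 1.172 -1.138
v 0.916 1.658 0.618
v 1.925 0.964 -1.003
v 1.078 1.449 0.754
v 2.157 0.847 -0.859
v 1.309 1.333 0.898
v 2.423 0.841 -0.728
v 1.576 1.326 1.028
v 2.683 0.945 -0.632
v 1.836 1.43 1.125
v 2.898 1.143 -0.583
v 2.051 1.629 1.174
f 2 1 4
f 2 4 3
f 4 1 5
f 4 5 3
f 5 1 6
f 5 6 3
f 6 1 7
f 6 7 3
f 7 1 8
f 7 8 3
f 8 1 9
f 8 9 3
f 9 1 10
f 9 10 3
f 10 1 11
f 10 11 3
f 11 1 12
f 11 12 3
f 12 1 13
f 12 13 3
f 13 1 14
f 13 14 3
f 14 1 15
f 14 15 3
f 15 1 2
f 15 2 3
f 16 53 32
f 53 27 56
f 32 56 21
f 53 56 32
f 16 32 28
f 32 21 33
f 28 33 17
f 32 33 28
f 16 28 37
f 28 17 38
f 37 38 23
f 28 38 37
f 16 37 49
f 37 23 52
f 49 52 26
f 37 52 49
f 16 49 53
f 49 26 57
f 53 57 27
f 49 57 53
f 17 33 44
f 33 21 47
f 44 47 25
f 33 47 44
f 21 56 34
f 56 27 55
f 34 55 20
f 56 55 34
f 27 57 54
f 57 26 50
f 54 50 18
f 57 50 54
f 26 52 51
f 52 23 39
f 51 39 22
f 52 39 51
f 23 38 43
f 38 17 40
f 43 40 24
f 38 40 43
f 19 45 31
f 45 25 46
f 31 46 20
f 45 46 31
f 19 31 29
f 31 20 30
f 29 30 18
f 31 30 29
f 19 29 36
f 29 18 35
f 36 35 22
f 29 35 36
f 19 36 41
f 36 22 42
f 41 42 24
f 36 42 41
f 19 41 45
f 41 24 48
f 45 48 25
f 41 48 45
f 20 46 34
f 46 25 47
f 34 47 21
f 46 47 34
f 18 30 54
f 30 20 55
f 54 55 27
f 30 55 54
f 22 35 51
f 35 18 50
f 51 50 26
f 35 50 51
f 24 42 43
f 42 22 39
f 43 39 23
f 42 39 43
f 25 48 44
f 48 24 40
f 44 40 17
f 48 40 44
f 59 61 58
f 62 59 58
f 58 61 60
f 60 62 58
f 59 65 61
f 63 59 62
f 63 65 59
f 61 65 60
f 64 62 60
f 60 65 64
f 64 63 62
f 65 63 64
f 67 66 70
f 67 70 68
f 68 70 71
f 68 71 69
f 70 66 72
f 70 72 71
f 71 72 73
f 71 73 69
f 72 66 74
f 72 74 73
f 73 74 75
f 73 75 69
f 74 66 76
f 74 76 75
f 75 76 77
f 75 77 69
f 76 66 78
f 76 78 77
f 77 78 79
f 77 79 69
f 78 66 80
f 78 80 79
f 79 80 81
f 79 81 69
f 80 66 82
f 80 82 81
f 81 82 83
f 81 83 69
f 82 66 67
f 82 67 83
f 83 67 68
f 83 68 69
f 85 84 88
f 85 88 86
f 86 88 89
f 86 89 87
f 88 84 90
f 88 90 89
f 89 90 91
f 89 91 87
f 90 84 92
f 90 92 91
f 91 92 93
f 91 93 87
f 92 84 94
f 92 94 93
f 93 94 95
f 93 95 87
f 94 84 96
f 94 96 95
f 95 96 97
f 95 97 87
f 96 84 98
f 96 98 97
f 97 98 99
f 97 99 87
f 98 84 100
f 98 100 99
f 99 100 101
f 99 101 87
f 100 84 102
f 100 102 101
f 101 102 103
f 101 103 87
f 102 84 104
f 102 104 103
f 103 104 105
f 103 105 87
f 104 84 106
f 104 106 105
f 105 106 107
f 105 107 87
f 106 84 108
f 106 108 107
f 107 108 109
f 107 109 87
f 108 84 110
f 108 110 109
f 109 110 111
f 109 111 87
f 110 84 112
f 110 112 111
f 111 112 113
f 111 113 87
f 112 84 114
f 112 114 113
f 113 114 115
f 113 115 87
f 114 84 116
f 114 116 115
f 115 116 117
f 115 117 87
f 116 84 85
f 116 85 117
f 117 85 86
f 117 86 87



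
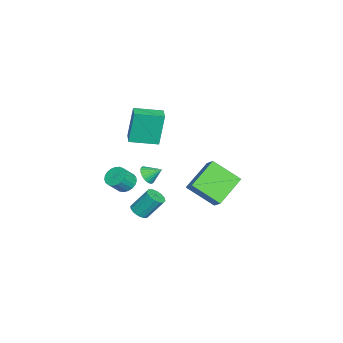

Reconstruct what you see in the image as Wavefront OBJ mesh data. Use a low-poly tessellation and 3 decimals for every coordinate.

v 3.251 -3.175 0.811
v 3.671 -3.453 0.369
v 4.188 -3.943 1.167
v 3.769 -3.665 1.609
v 3.801 -3.215 0.43
v 4.319 -3.704 1.229
v 3.837 -2.969 0.558
v 4.354 -3.459 1.356
v 3.771 -2.76 0.729
v 4.288 -3.25 1.527
v 3.615 -2.622 0.914
v 4.132 -3.112 1.713
v 3.397 -2.58 1.082
v 3.914 -3.07 1.88
v 3.153 -2.641 1.203
v 3.67 -3.13 2.001
v 2.926 -2.794 1.255
v 3.443 -3.284 2.054
v 2.756 -3.013 1.231
v 3.273 -3.503 2.03
v 2.671 -3.26 1.135
v 3.188 -3.75 1.933
v 2.687 -3.492 0.982
v 3.204 -3.982 1.78
v 2.8 -3.67 0.8
v 3.317 -4.16 1.598
v 2.991 -3.762 0.619
v 3.508 -4.252 1.418
v 3.228 -3.753 0.472
v 3.745 -4.242 1.27
v 3.468 -3.643 0.383
v 3.985 -4.133 1.182
v -0.092 -3.02 -3.743
v 0.231 -3.44 -3.402
v 0.095 -2.521 -2.137
v -0.228 -2.1 -2.477
v 0.457 -3.239 -3.524
v 0.32 -2.319 -2.259
v 0.536 -2.979 -3.704
v 0.399 -2.059 -2.439
v 0.446 -2.73 -3.895
v 0.31 -1.81 -2.63
v 0.213 -2.559 -4.045
v 0.077 -1.639 -2.78
v -0.102 -2.511 -4.114
v -0.239 -1.591 -2.849
v -0.415 -2.599 -4.083
v -0.551 -1.68 -2.818
v -0.64 -2.801 -3.961
v -0.777 -1.881 -2.696
v -0.719 -3.061 -3.781
v -0.856 -2.141 -2.516
v -0.63 -3.31 -3.59
v -0.766 -2.39 -2.325
v -0.397 -3.481 -3.44
v -0.533 -2.561 -2.175
v -0.081 -3.529 -3.371
v -0.218 -2.609 -2.106
v -2.82 -3.002 -2.536
v -2.166 -3.068 -2.485
v -2.78 -2.158 -1.964
v -2.185 -2.923 -2.697
v -2.301 -2.79 -2.884
v -2.496 -2.69 -3.019
v -2.741 -2.636 -3.08
v -2.997 -2.639 -3.058
v -3.227 -2.696 -2.957
v -3.395 -2.801 -2.792
v -3.475 -2.935 -2.588
v -3.456 -3.08 -2.376
v -3.34 -3.213 -2.188
v -3.144 -3.314 -2.053
v -2.9 -3.367 -1.992
v -2.643 -3.365 -2.014
v -2.414 -3.307 -2.115
v -2.246 -3.203 -2.281
v -0.701 1.078 -3.282
v -0.89 -0.537 -2.068
v -2.301 2.047 -2.242
v -2.49 0.431 -1.028
v -0.03 1.489 -2.632
v -0.219 -0.127 -1.418
v -1.63 2.457 -1.592
v -1.819 0.842 -0.378
v 0.688 -3.503 2.864
v 0.41 -3.221 4.885
v 0.358 -1.909 2.596
v 0.08 -1.626 4.617
v 1.62 -3.294 2.963
v 1.342 -3.011 4.984
v 1.29 -1.699 2.695
v 1.012 -1.417 4.716
f 2 1 5
f 2 5 3
f 3 5 6
f 3 6 4
f 5 1 7
f 5 7 6
f 6 7 8
f 6 8 4
f 7 1 9
f 7 9 8
f 8 9 10
f 8 10 4
f 9 1 11
f 9 11 10
f 10 11 12
f 10 12 4
f 11 1 13
f 11 13 12
f 12 13 14
f 12 14 4
f 13 1 15
f 13 15 14
f 14 15 16
f 14 16 4
f 15 1 17
f 15 17 16
f 16 17 18
f 16 18 4
f 17 1 19
f 17 19 18
f 18 19 20
f 18 20 4
f 19 1 21
f 19 21 20
f 20 21 22
f 20 22 4
f 21 1 23
f 21 23 22
f 22 23 24
f 22 24 4
f 23 1 25
f 23 25 24
f 24 25 26
f 24 26 4
f 25 1 27
f 25 27 26
f 26 27 28
f 26 28 4
f 27 1 29
f 27 29 28
f 28 29 30
f 28 30 4
f 29 1 31
f 29 31 30
f 30 31 32
f 30 32 4
f 31 1 2
f 31 2 32
f 32 2 3
f 32 3 4
f 34 33 37
f 34 37 35
f 35 37 38
f 35 38 36
f 37 33 39
f 37 39 38
f 38 39 40
f 38 40 36
f 39 33 41
f 39 41 40
f 40 41 42
f 40 42 36
f 41 33 43
f 41 43 42
f 42 43 44
f 42 44 36
f 43 33 45
f 43 45 44
f 44 45 46
f 44 46 36
f 45 33 47
f 45 47 46
f 46 47 48
f 46 48 36
f 47 33 49
f 47 49 48
f 48 49 50
f 48 50 36
f 49 33 51
f 49 51 50
f 50 51 52
f 50 52 36
f 51 33 53
f 51 53 52
f 52 53 54
f 52 54 36
f 53 33 55
f 53 55 54
f 54 55 56
f 54 56 36
f 55 33 57
f 55 57 56
f 56 57 58
f 56 58 36
f 57 33 34
f 57 34 58
f 58 34 35
f 58 35 36
f 60 59 62
f 60 62 61
f 62 59 63
f 62 63 61
f 63 59 64
f 63 64 61
f 64 59 65
f 64 65 61
f 65 59 66
f 65 66 61
f 66 59 67
f 66 67 61
f 67 59 68
f 67 68 61
f 68 59 69
f 68 69 61
f 69 59 70
f 69 70 61
f 70 59 71
f 70 71 61
f 71 59 72
f 71 72 61
f 72 59 73
f 72 73 61
f 73 59 74
f 73 74 61
f 74 59 75
f 74 75 61
f 75 59 76
f 75 76 61
f 76 59 60
f 76 60 61
f 78 80 77
f 81 78 77
f 77 80 79
f 79 81 77
f 78 84 80
f 82 78 81
f 82 84 78
f 80 84 79
f 83 81 79
f 79 84 83
f 83 82 81
f 84 82 83
f 86 88 85
f 89 86 85
f 85 88 87
f 87 89 85
f 86 92 88
f 90 86 89
f 90 92 86
f 88 92 87
f 91 89 87
f 87 92 91
f 91 90 89
f 92 90 91



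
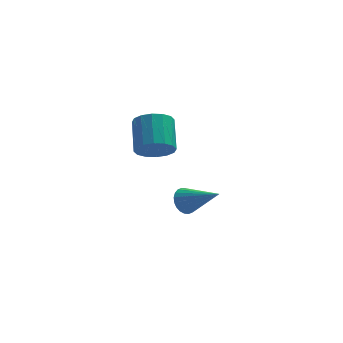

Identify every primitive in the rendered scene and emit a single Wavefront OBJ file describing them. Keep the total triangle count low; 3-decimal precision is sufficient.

v -0.416 -3.04 2.612
v -0.04 -3.517 3.303
v -0.009 -2.077 4.279
v -0.384 -1.6 3.588
v 0.329 -3.354 3.051
v 0.361 -1.914 4.027
v 0.499 -3.107 2.681
v 0.531 -1.667 3.657
v 0.424 -2.842 2.292
v 0.456 -1.402 3.269
v 0.124 -2.63 1.989
v 0.155 -1.19 2.966
v -0.321 -2.528 1.853
v -0.289 -1.088 2.83
v -0.791 -2.563 1.921
v -0.76 -1.123 2.897
v -1.161 -2.726 2.173
v -1.129 -1.286 3.149
v -1.331 -2.973 2.543
v -1.299 -1.533 3.519
v -1.256 -3.238 2.931
v -1.224 -1.798 3.908
v -0.955 -3.45 3.234
v -0.924 -2.01 4.211
v -0.511 -3.552 3.37
v -0.479 -2.112 4.347
v 1.114 -0.592 -2.391
v 1.577 -0.585 -2.967
v 2.526 -1.688 -1.269
v 1.655 -0.344 -2.83
v 1.651 -0.14 -2.625
v 1.565 -0.005 -2.385
v 1.41 0.04 -2.145
v 1.21 -0.01 -1.943
v 0.996 -0.15 -1.809
v 0.799 -0.356 -1.764
v 0.651 -0.599 -1.814
v 0.573 -0.84 -1.951
v 0.577 -1.044 -2.156
v 0.663 -1.179 -2.396
v 0.818 -1.224 -2.636
v 1.018 -1.173 -2.838
v 1.232 -1.034 -2.972
v 1.429 -0.827 -3.017
f 2 1 5
f 2 5 3
f 3 5 6
f 3 6 4
f 5 1 7
f 5 7 6
f 6 7 8
f 6 8 4
f 7 1 9
f 7 9 8
f 8 9 10
f 8 10 4
f 9 1 11
f 9 11 10
f 10 11 12
f 10 12 4
f 11 1 13
f 11 13 12
f 12 13 14
f 12 14 4
f 13 1 15
f 13 15 14
f 14 15 16
f 14 16 4
f 15 1 17
f 15 17 16
f 16 17 18
f 16 18 4
f 17 1 19
f 17 19 18
f 18 19 20
f 18 20 4
f 19 1 21
f 19 21 20
f 20 21 22
f 20 22 4
f 21 1 23
f 21 23 22
f 22 23 24
f 22 24 4
f 23 1 25
f 23 25 24
f 24 25 26
f 24 26 4
f 25 1 2
f 25 2 26
f 26 2 3
f 26 3 4
f 28 27 30
f 28 30 29
f 30 27 31
f 30 31 29
f 31 27 32
f 31 32 29
f 32 27 33
f 32 33 29
f 33 27 34
f 33 34 29
f 34 27 35
f 34 35 29
f 35 27 36
f 35 36 29
f 36 27 37
f 36 37 29
f 37 27 38
f 37 38 29
f 38 27 39
f 38 39 29
f 39 27 40
f 39 40 29
f 40 27 41
f 40 41 29
f 41 27 42
f 41 42 29
f 42 27 43
f 42 43 29
f 43 27 44
f 43 44 29
f 44 27 28
f 44 28 29



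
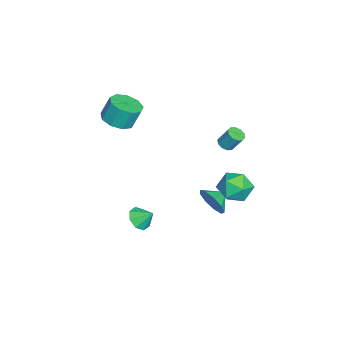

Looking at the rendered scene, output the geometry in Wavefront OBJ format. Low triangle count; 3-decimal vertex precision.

v -0.315 1.752 -2.831
v 0.293 1.973 -1.966
v -1.085 2.448 -2.469
v 0.456 2.44 -2.515
v 0.258 2.584 -3.213
v -0.207 2.339 -3.731
v -0.723 1.819 -3.829
v -1.048 1.268 -3.46
v -1.03 0.943 -2.796
v -0.677 0.996 -2.149
v -0.155 1.403 -1.822
v -2.19 -4.18 2.336
v -1.55 -4.95 2.715
v -1.711 -4.41 4.083
v -2.35 -3.64 3.704
v -1.153 -4.364 2.53
v -1.314 -3.823 3.898
v -1.241 -3.691 2.254
v -1.402 -3.151 3.623
v -1.773 -3.248 2.017
v -1.934 -2.708 3.385
v -2.499 -3.24 1.929
v -2.66 -2.7 3.297
v -3.081 -3.673 2.031
v -3.242 -3.133 3.399
v -3.245 -4.342 2.276
v -3.406 -3.802 3.644
v -2.916 -4.936 2.549
v -3.077 -4.396 3.917
v -2.247 -5.176 2.722
v -2.407 -4.636 4.091
v -0.926 2.438 2.03
v -0.614 2.83 1.756
v -0.483 3.453 2.796
v -0.794 3.062 3.07
v -0.952 2.928 1.74
v -0.821 3.552 2.78
v -1.28 2.84 1.834
v -1.149 3.463 2.874
v -1.472 2.598 2.003
v -1.341 3.221 3.044
v -1.456 2.295 2.183
v -1.324 2.918 3.223
v -1.237 2.047 2.304
v -1.106 2.67 3.344
v -0.899 1.948 2.32
v -0.768 2.572 3.36
v -0.571 2.037 2.226
v -0.44 2.66 3.266
v -0.379 2.279 2.056
v -0.248 2.902 3.097
v -0.396 2.582 1.877
v -0.264 3.205 2.917
v 1.482 3.88 -0.213
v 2.603 4.021 -0.022
v 1.357 2.819 1.302
v 2.478 2.96 1.493
v 1.759 3.844 1.62
v 1.837 4.5 0.683
v 2.123 2.34 0.597
v 2.201 2.996 -0.34
v 2.999 3.069 0.479
v 2.775 3.999 1.111
v 1.185 2.841 0.169
v 0.961 3.771 0.801
v 2.102 -2.054 -2.896
v 2.665 -1.703 -3.428
v 2.278 -1.226 -2.164
v 2.059 -1.487 -3.528
v 1.479 -1.603 -3.258
v 1.264 -1.983 -2.776
v 1.54 -2.405 -2.365
v 2.145 -2.622 -2.265
v 2.725 -2.506 -2.535
v 2.941 -2.125 -3.017
f 2 1 4
f 2 4 3
f 4 1 5
f 4 5 3
f 5 1 6
f 5 6 3
f 6 1 7
f 6 7 3
f 7 1 8
f 7 8 3
f 8 1 9
f 8 9 3
f 9 1 10
f 9 10 3
f 10 1 11
f 10 11 3
f 11 1 2
f 11 2 3
f 13 12 16
f 13 16 14
f 14 16 17
f 14 17 15
f 16 12 18
f 16 18 17
f 17 18 19
f 17 19 15
f 18 12 20
f 18 20 19
f 19 20 21
f 19 21 15
f 20 12 22
f 20 22 21
f 21 22 23
f 21 23 15
f 22 12 24
f 22 24 23
f 23 24 25
f 23 25 15
f 24 12 26
f 24 26 25
f 25 26 27
f 25 27 15
f 26 12 28
f 26 28 27
f 27 28 29
f 27 29 15
f 28 12 30
f 28 30 29
f 29 30 31
f 29 31 15
f 30 12 13
f 30 13 31
f 31 13 14
f 31 14 15
f 33 32 36
f 33 36 34
f 34 36 37
f 34 37 35
f 36 32 38
f 36 38 37
f 37 38 39
f 37 39 35
f 38 32 40
f 38 40 39
f 39 40 41
f 39 41 35
f 40 32 42
f 40 42 41
f 41 42 43
f 41 43 35
f 42 32 44
f 42 44 43
f 43 44 45
f 43 45 35
f 44 32 46
f 44 46 45
f 45 46 47
f 45 47 35
f 46 32 48
f 46 48 47
f 47 48 49
f 47 49 35
f 48 32 50
f 48 50 49
f 49 50 51
f 49 51 35
f 50 32 52
f 50 52 51
f 51 52 53
f 51 53 35
f 52 32 33
f 52 33 53
f 53 33 34
f 53 34 35
f 54 65 59
f 54 59 55
f 54 55 61
f 54 61 64
f 54 64 65
f 55 59 63
f 59 65 58
f 65 64 56
f 64 61 60
f 61 55 62
f 57 63 58
f 57 58 56
f 57 56 60
f 57 60 62
f 57 62 63
f 58 63 59
f 56 58 65
f 60 56 64
f 62 60 61
f 63 62 55
f 67 66 69
f 67 69 68
f 69 66 70
f 69 70 68
f 70 66 71
f 70 71 68
f 71 66 72
f 71 72 68
f 72 66 73
f 72 73 68
f 73 66 74
f 73 74 68
f 74 66 75
f 74 75 68
f 75 66 67
f 75 67 68

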